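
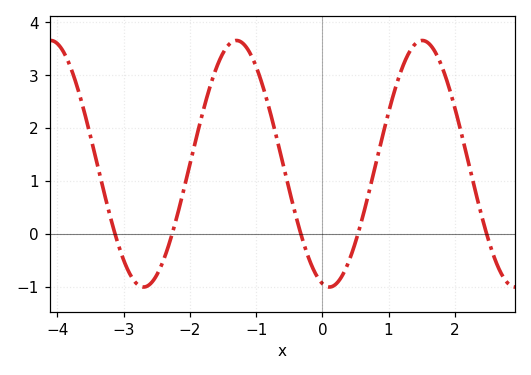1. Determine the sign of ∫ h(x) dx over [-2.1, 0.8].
positive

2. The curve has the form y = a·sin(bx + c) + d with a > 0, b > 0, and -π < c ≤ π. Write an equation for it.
y = 2.33sin(2.2x - 1.8) + 1.32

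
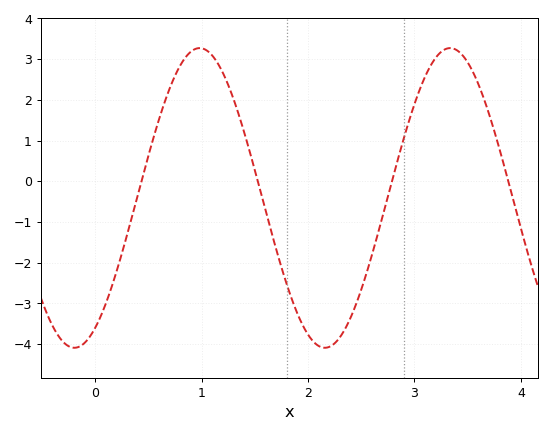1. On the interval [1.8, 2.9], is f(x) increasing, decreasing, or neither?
neither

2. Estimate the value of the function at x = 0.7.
2.27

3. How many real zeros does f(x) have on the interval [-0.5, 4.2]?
4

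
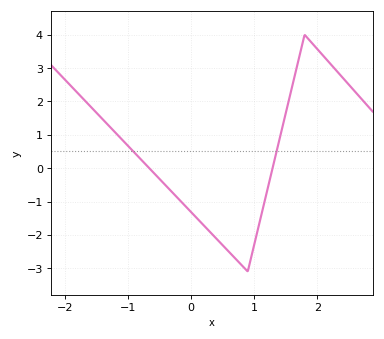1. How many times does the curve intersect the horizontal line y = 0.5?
2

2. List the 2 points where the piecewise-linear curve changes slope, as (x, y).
(0.9, -3.1); (1.8, 4)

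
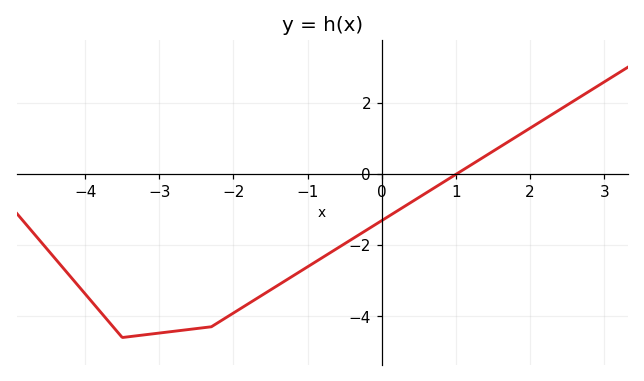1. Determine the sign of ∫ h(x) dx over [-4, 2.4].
negative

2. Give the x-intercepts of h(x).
1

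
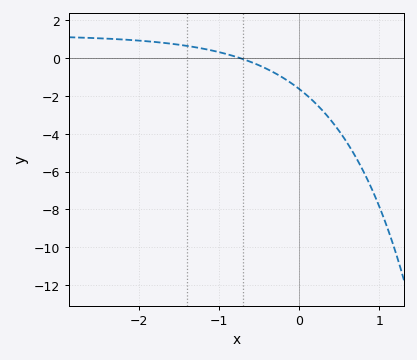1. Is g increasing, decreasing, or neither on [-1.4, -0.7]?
decreasing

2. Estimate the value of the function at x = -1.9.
0.897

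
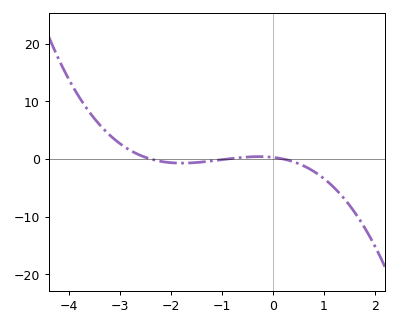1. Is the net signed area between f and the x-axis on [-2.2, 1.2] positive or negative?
negative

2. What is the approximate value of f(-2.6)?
1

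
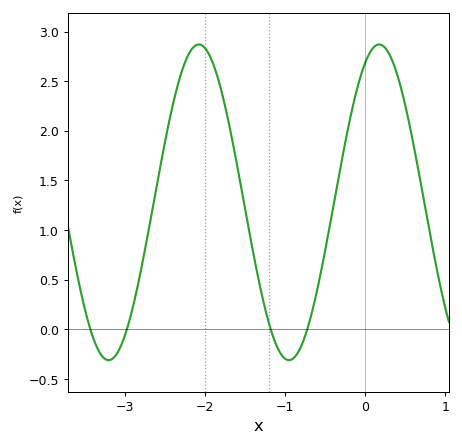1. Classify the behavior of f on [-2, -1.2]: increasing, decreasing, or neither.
decreasing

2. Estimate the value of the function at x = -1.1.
-0.18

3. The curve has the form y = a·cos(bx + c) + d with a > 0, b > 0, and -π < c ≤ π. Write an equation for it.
y = 1.59cos(2.79x - 0.48) + 1.28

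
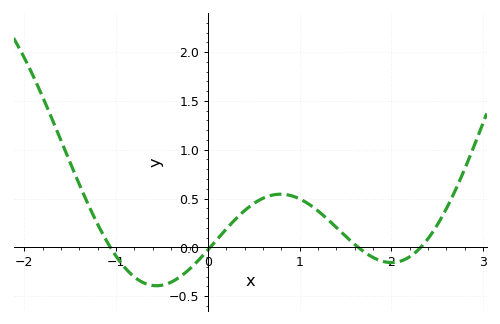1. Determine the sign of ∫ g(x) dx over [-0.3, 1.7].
positive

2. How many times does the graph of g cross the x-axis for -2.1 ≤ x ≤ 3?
4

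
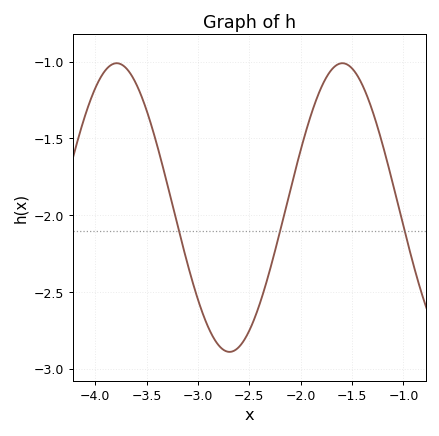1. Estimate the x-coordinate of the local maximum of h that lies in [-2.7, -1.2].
-1.59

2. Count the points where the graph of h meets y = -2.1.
3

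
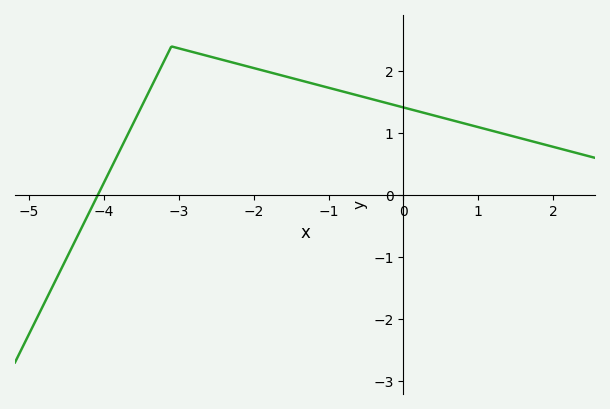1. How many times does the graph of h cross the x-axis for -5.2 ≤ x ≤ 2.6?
1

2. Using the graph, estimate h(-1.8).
1.99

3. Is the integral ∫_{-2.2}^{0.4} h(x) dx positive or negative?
positive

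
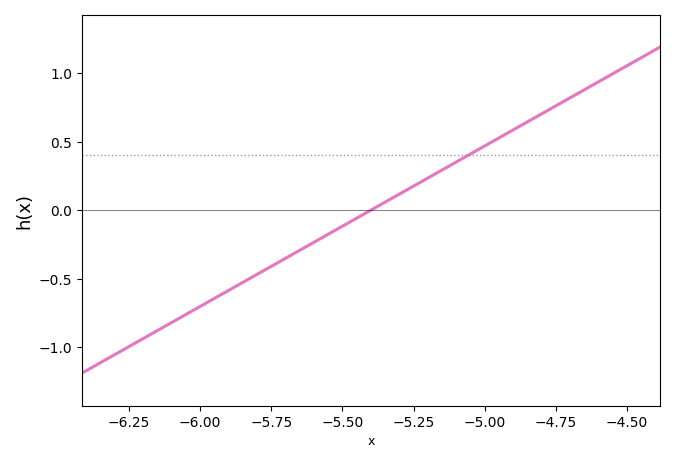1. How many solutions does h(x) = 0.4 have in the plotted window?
1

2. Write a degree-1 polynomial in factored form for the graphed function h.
y = 1.17(x + 5.4)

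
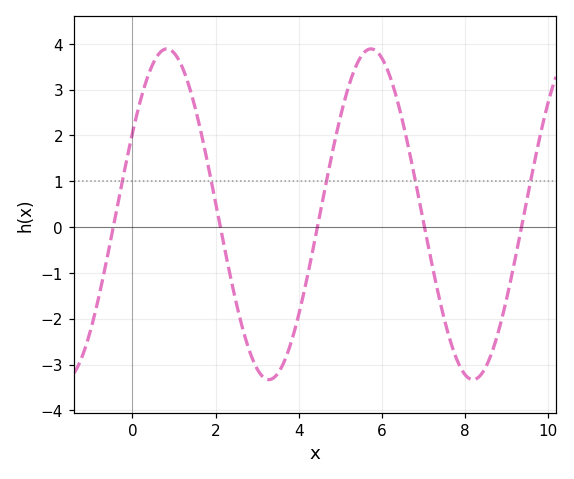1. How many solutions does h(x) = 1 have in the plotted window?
5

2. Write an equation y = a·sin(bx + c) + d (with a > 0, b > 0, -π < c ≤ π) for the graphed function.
y = 3.61sin(1.3x + 0.51) + 0.28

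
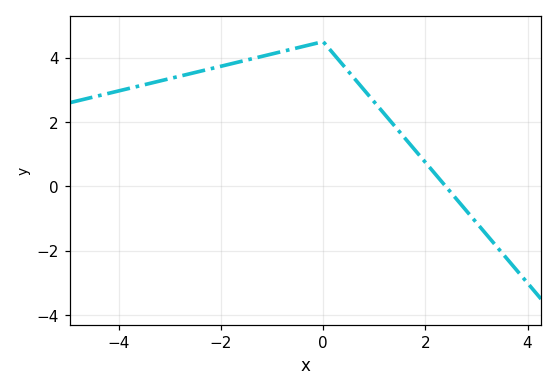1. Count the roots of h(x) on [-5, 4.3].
1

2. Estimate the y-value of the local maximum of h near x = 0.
4.4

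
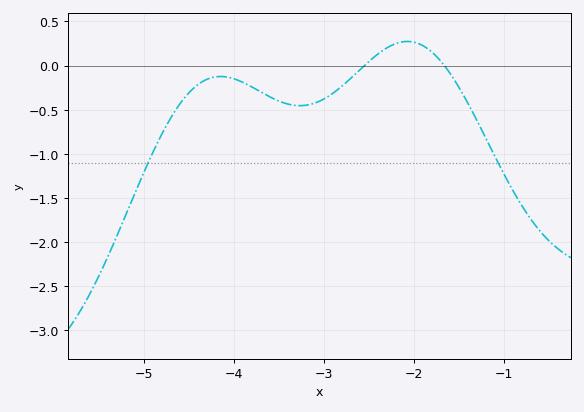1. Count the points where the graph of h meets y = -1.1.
2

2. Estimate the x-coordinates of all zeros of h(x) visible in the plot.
-2.6, -1.7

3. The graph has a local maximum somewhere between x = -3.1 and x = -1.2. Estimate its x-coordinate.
-2.1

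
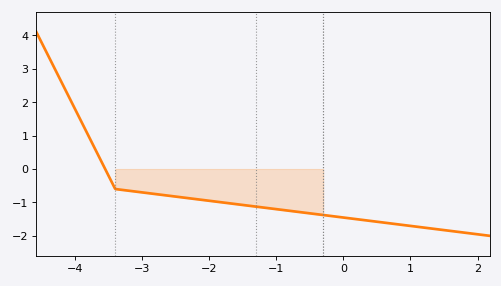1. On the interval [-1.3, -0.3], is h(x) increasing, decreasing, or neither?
decreasing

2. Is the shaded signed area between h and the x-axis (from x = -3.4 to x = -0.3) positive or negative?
negative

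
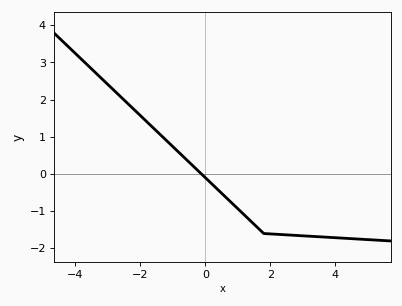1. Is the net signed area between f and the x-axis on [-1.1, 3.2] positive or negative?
negative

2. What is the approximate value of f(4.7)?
-1.75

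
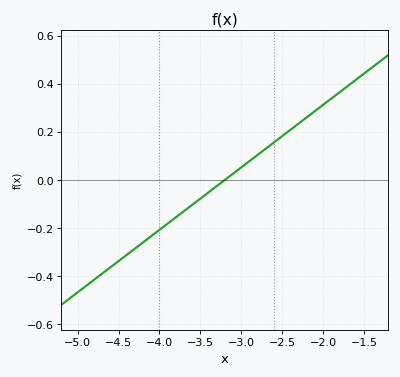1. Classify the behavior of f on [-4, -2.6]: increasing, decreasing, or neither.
increasing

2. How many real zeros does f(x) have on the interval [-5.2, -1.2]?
1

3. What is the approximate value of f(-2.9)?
0.078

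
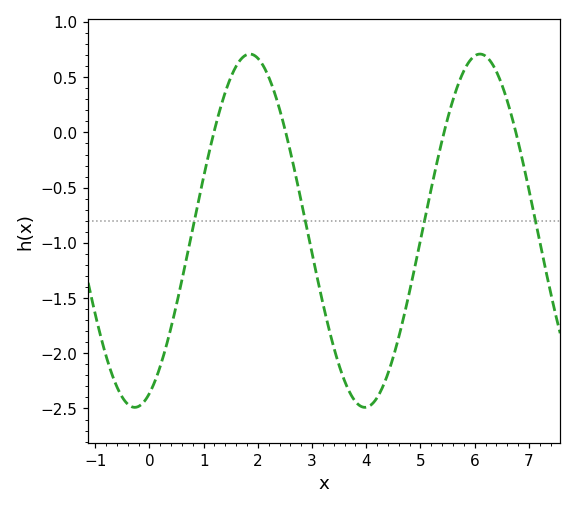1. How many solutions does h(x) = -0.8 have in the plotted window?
4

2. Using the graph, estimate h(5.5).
0.1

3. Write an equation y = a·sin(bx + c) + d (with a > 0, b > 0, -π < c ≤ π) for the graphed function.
y = 1.6sin(1.5x - 1.2) - 0.89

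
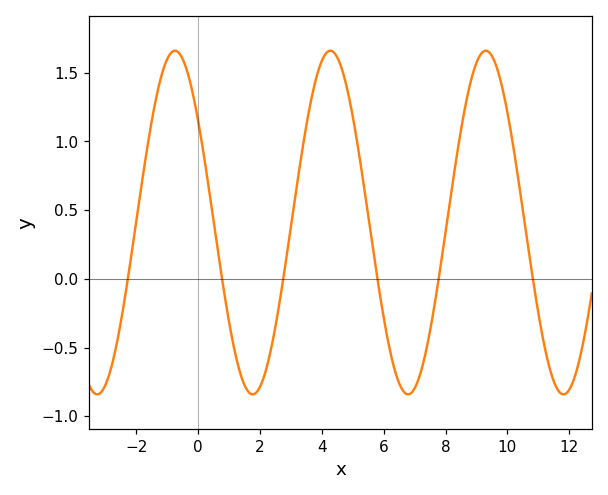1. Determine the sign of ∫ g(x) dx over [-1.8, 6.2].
positive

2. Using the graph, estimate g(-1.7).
0.9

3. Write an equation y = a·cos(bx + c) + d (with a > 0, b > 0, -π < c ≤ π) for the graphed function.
y = 1.25cos(1.2x + 0.94) + 0.41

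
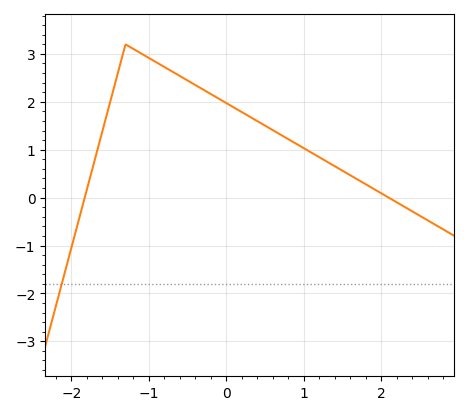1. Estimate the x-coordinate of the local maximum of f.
-1.3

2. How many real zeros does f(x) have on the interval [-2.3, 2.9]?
2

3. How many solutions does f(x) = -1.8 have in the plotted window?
1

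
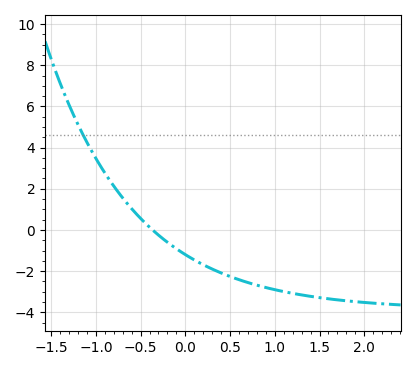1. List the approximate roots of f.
-0.366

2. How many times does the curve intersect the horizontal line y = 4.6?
1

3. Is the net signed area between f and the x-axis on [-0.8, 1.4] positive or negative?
negative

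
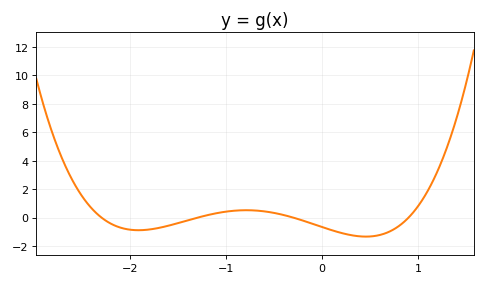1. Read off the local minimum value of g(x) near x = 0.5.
-1.4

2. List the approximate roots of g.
-2.3, -1.3, -0.3, 0.9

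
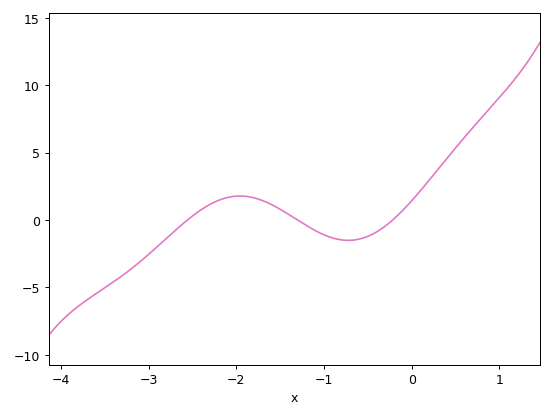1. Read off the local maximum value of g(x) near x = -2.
2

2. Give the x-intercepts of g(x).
-2.6, -1.3, -0.2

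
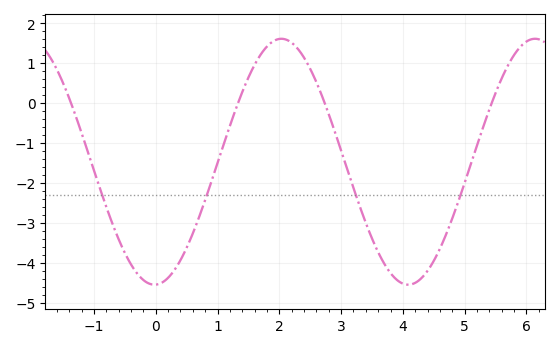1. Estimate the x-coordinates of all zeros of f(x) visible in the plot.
-1.4, 1.4, 2.8, 5.4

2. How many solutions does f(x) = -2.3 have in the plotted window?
4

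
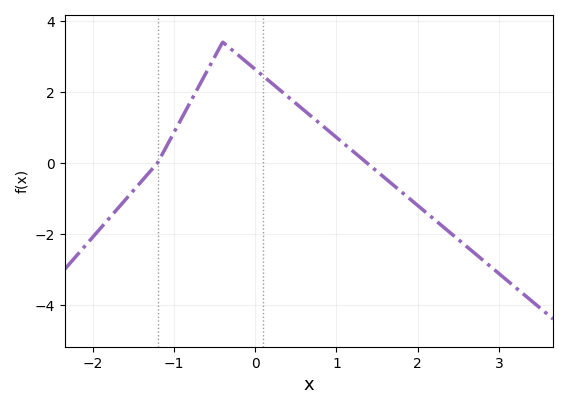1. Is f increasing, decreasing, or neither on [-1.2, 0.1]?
neither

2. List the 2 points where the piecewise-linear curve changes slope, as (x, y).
(-1.2, 0); (-0.4, 3.4)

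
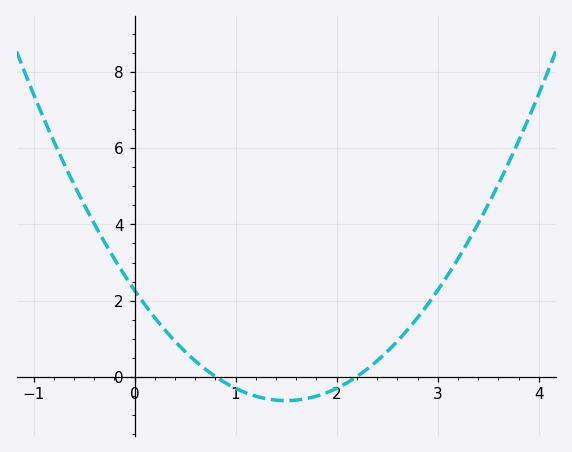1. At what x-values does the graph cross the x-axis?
0.8, 2.2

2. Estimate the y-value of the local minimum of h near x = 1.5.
-0.6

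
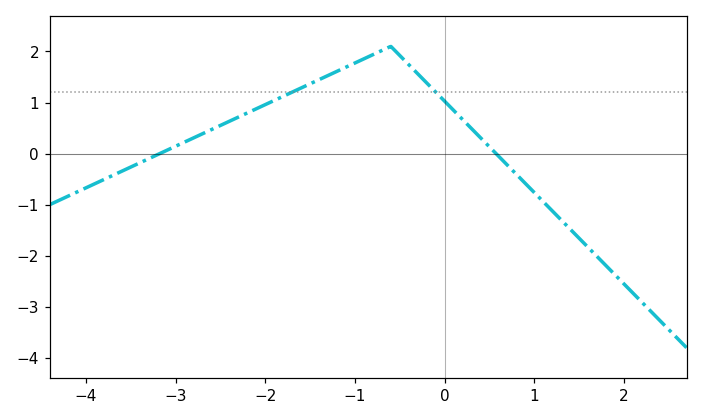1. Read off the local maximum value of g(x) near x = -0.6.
2.1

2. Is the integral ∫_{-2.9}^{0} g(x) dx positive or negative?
positive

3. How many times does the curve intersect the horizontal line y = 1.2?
2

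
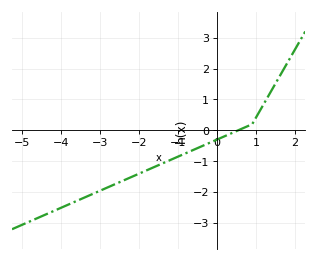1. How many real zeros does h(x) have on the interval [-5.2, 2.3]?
1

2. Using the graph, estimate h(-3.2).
-2.07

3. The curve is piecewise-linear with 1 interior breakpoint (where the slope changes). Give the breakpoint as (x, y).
(0.9, 0.2)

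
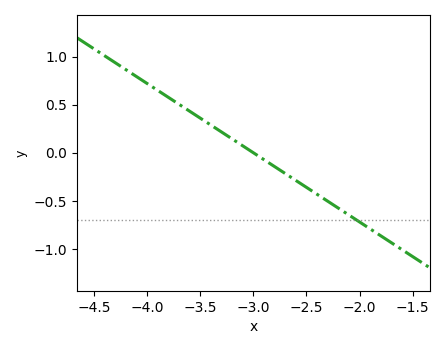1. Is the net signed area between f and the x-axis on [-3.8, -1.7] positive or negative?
negative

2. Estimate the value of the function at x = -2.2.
-0.576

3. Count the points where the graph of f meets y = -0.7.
1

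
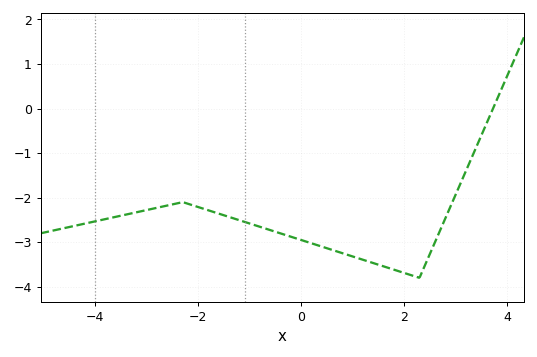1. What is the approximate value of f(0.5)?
-3.13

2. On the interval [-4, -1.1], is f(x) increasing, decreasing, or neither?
neither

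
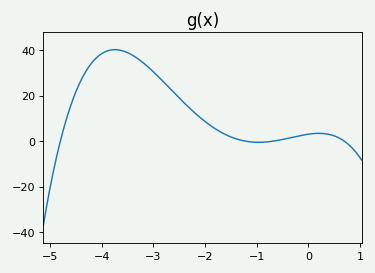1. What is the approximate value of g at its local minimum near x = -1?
0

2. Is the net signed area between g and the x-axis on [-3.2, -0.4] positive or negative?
positive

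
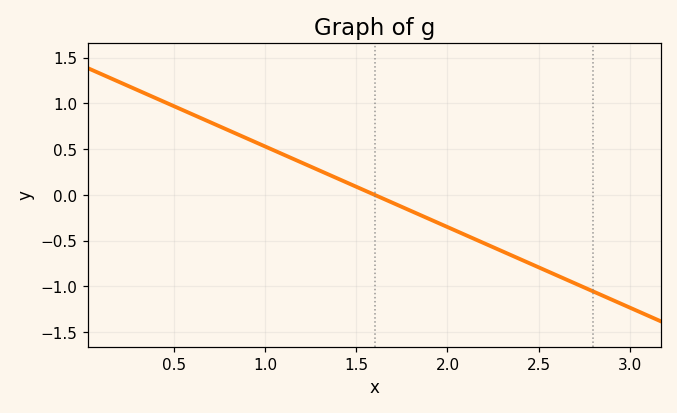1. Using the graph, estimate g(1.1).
0.45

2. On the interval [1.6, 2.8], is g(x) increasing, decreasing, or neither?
decreasing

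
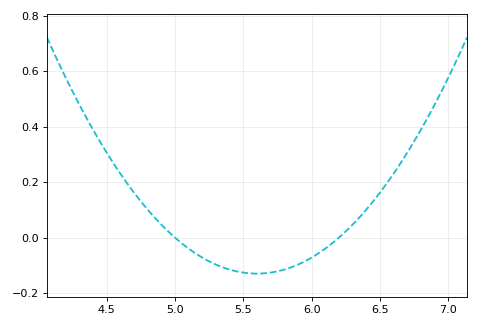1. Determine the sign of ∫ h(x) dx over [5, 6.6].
negative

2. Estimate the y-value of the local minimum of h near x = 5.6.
-0.12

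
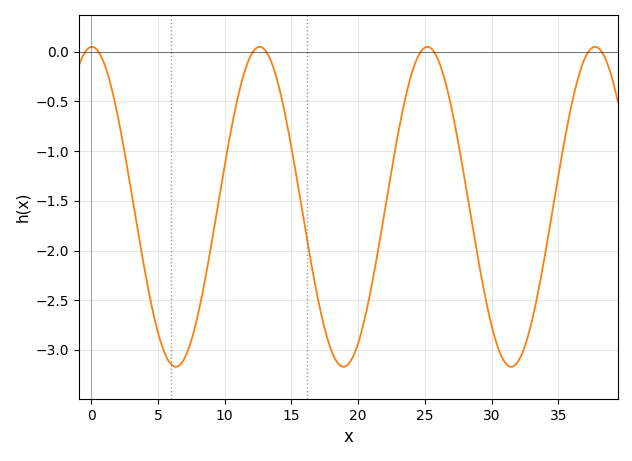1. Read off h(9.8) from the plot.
-1.3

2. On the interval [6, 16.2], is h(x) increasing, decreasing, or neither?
neither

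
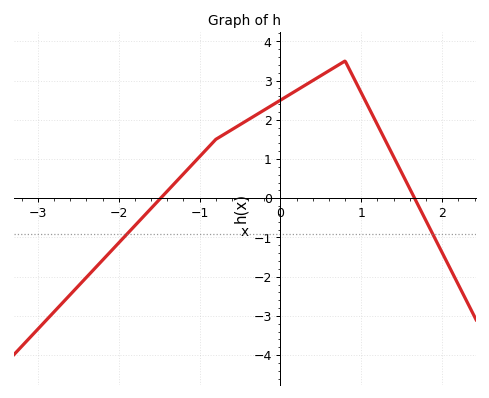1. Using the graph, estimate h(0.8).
3.5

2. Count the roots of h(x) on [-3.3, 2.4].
2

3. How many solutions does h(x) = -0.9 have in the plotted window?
2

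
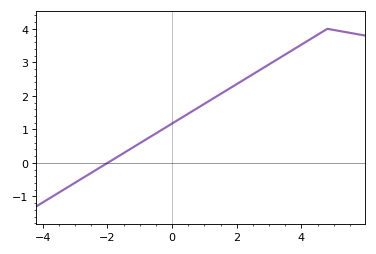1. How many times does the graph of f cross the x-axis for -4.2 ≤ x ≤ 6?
1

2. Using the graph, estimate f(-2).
0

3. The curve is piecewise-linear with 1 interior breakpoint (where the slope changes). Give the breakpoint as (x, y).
(4.8, 4)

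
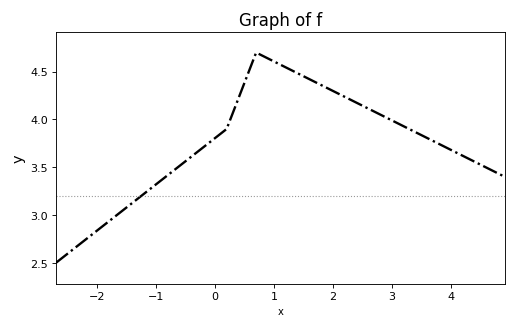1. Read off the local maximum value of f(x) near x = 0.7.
4.7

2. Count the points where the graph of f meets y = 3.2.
1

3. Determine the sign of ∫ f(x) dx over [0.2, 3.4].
positive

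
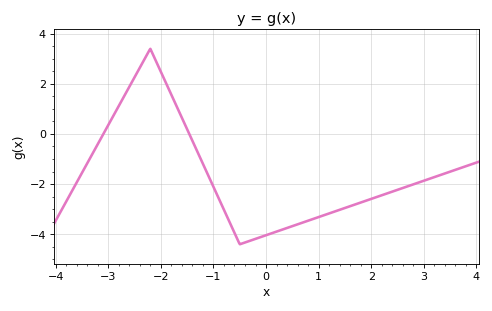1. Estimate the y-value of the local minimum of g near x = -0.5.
-4.4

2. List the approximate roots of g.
-3.09, -1.46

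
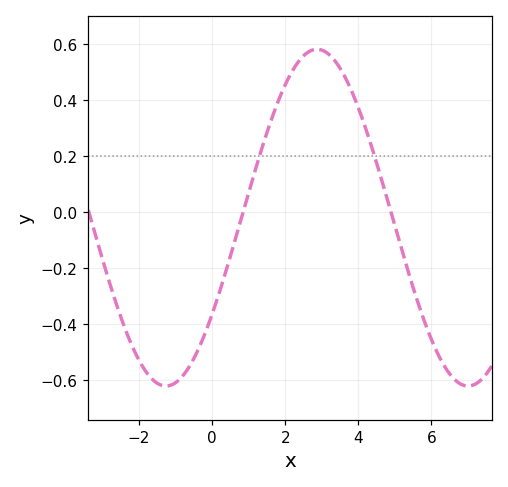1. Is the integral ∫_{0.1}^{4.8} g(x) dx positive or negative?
positive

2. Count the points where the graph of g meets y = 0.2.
2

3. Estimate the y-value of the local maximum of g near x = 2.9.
0.58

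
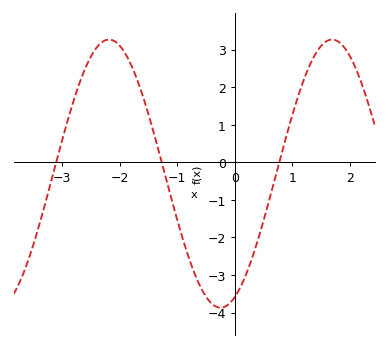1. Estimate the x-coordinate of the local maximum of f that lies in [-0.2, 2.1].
1.7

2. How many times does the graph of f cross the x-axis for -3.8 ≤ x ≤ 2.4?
3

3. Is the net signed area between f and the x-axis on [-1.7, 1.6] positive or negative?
negative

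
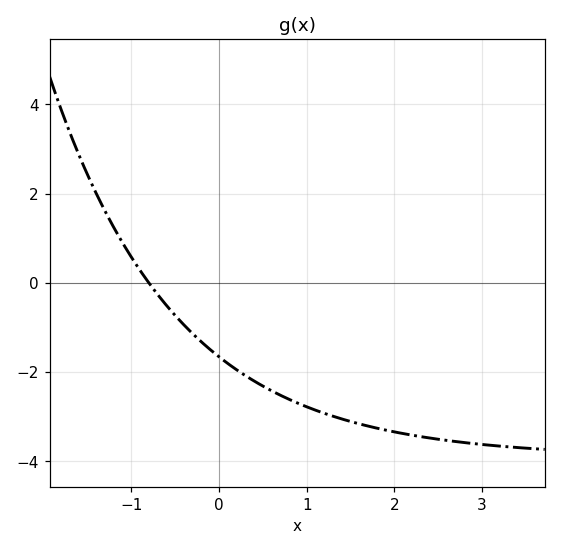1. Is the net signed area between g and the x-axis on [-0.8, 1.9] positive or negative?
negative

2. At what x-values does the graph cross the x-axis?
-0.8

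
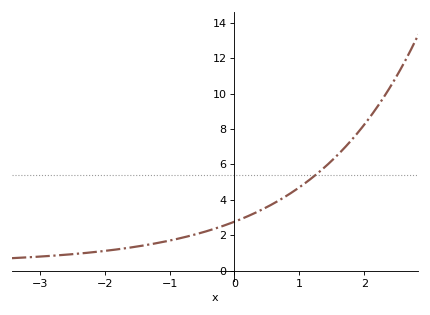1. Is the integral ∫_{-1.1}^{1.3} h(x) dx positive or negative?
positive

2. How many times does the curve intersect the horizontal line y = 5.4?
1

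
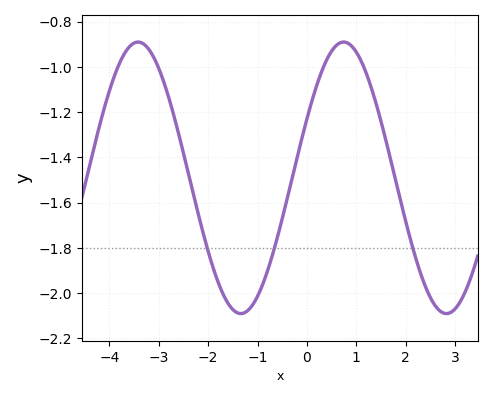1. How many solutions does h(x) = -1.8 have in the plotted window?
3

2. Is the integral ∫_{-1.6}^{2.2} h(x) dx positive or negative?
negative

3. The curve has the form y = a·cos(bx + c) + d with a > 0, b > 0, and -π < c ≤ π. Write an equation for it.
y = 0.6cos(1.5x - 1.1) - 1.49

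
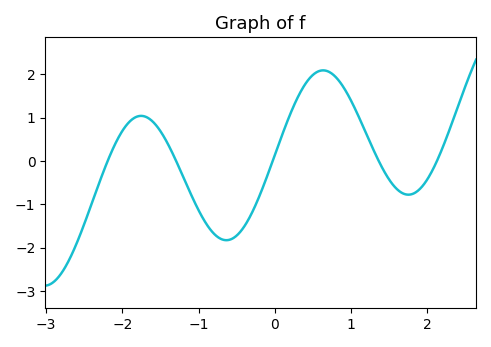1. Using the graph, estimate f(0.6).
2.1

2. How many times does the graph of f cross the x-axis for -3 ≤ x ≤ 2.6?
5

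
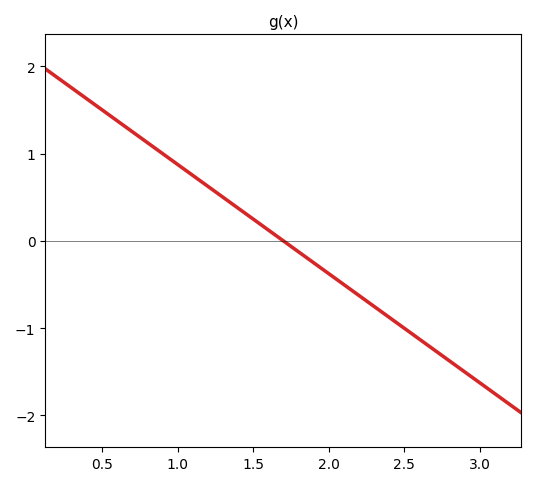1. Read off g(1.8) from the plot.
-0.125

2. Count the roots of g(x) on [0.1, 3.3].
1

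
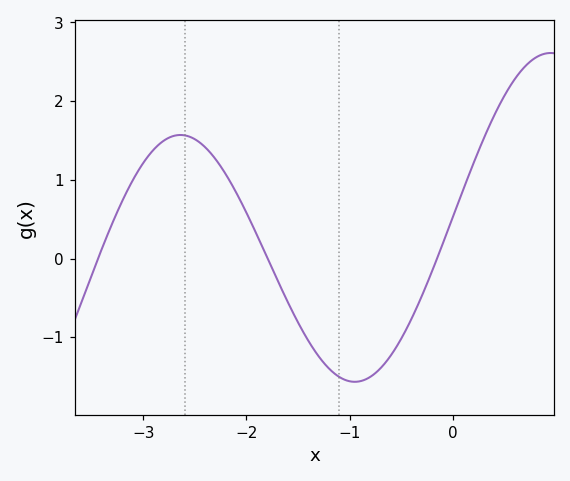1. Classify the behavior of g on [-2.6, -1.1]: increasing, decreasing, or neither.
decreasing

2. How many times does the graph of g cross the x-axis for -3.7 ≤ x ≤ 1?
3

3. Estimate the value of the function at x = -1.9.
0.303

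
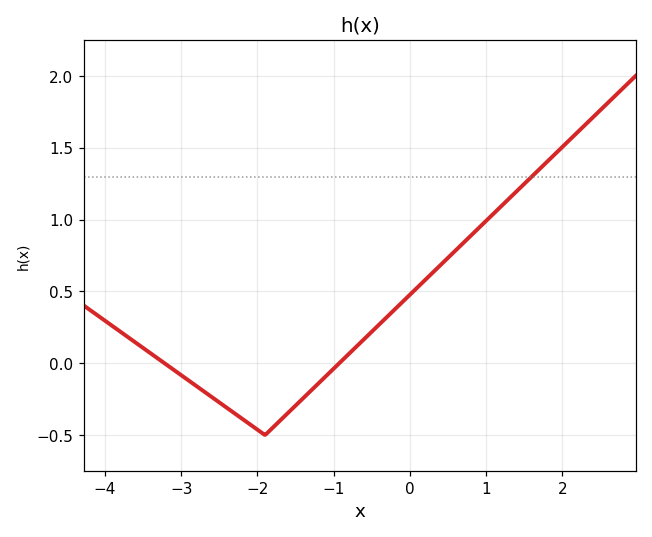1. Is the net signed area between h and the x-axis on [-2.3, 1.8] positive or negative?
positive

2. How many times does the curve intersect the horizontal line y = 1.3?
1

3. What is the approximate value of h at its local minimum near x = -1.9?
-0.5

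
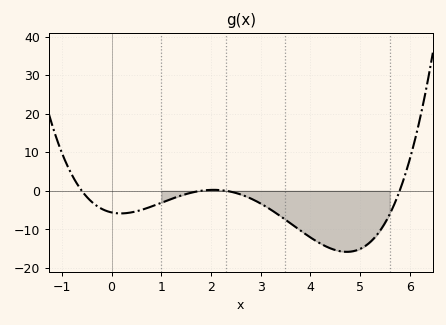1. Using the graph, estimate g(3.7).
-9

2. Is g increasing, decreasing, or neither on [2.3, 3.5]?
decreasing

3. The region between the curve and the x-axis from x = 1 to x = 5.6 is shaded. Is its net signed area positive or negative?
negative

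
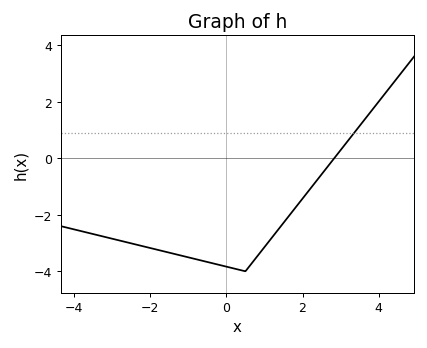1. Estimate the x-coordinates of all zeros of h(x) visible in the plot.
2.8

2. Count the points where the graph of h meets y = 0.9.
1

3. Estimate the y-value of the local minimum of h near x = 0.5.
-4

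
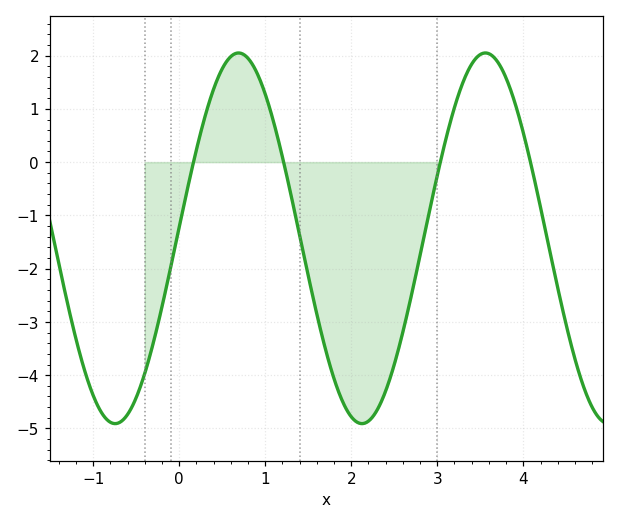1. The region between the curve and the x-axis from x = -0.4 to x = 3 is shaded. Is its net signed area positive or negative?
negative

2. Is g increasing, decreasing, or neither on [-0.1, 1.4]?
neither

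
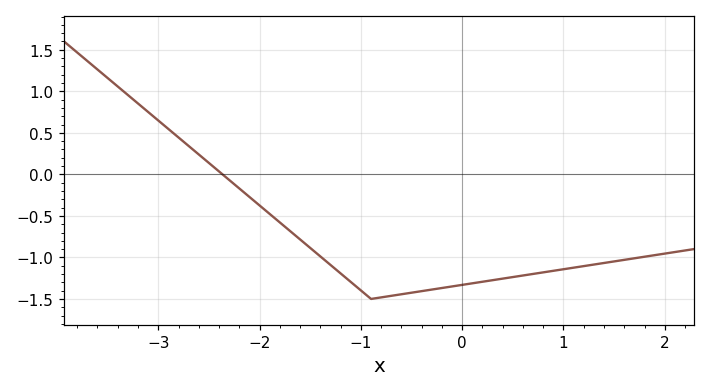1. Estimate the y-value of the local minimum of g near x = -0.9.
-1.5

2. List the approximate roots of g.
-2.4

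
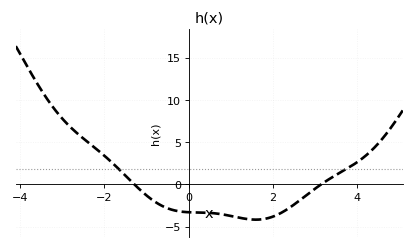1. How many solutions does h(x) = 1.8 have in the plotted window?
2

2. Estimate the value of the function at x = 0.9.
-3.5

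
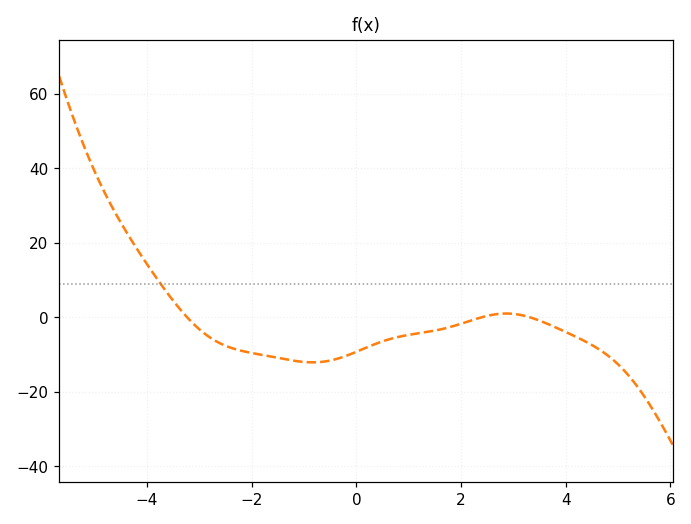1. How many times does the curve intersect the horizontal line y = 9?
1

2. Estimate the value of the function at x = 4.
-4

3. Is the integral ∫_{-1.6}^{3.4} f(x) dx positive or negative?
negative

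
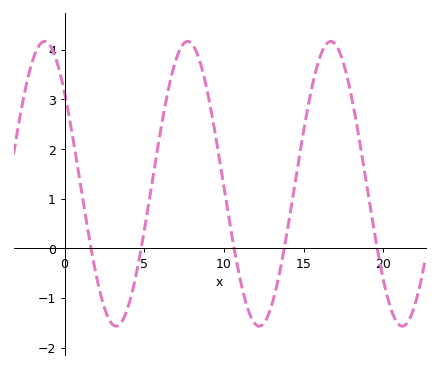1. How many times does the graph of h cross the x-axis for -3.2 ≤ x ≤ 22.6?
5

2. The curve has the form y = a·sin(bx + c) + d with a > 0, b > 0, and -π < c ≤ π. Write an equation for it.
y = 2.87sin(0.7x + 2.45) + 1.3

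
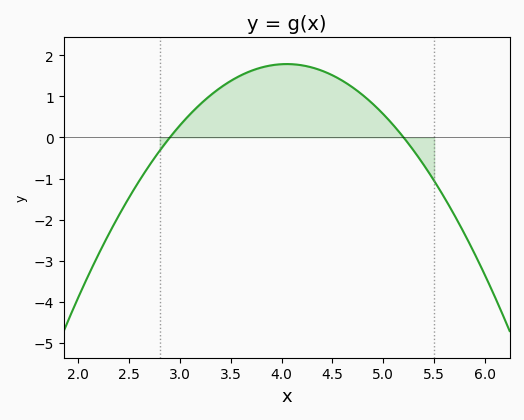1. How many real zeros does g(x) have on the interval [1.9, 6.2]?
2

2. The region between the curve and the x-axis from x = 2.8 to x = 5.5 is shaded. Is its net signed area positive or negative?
positive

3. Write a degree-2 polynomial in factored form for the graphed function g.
y = -1.35(x - 2.9)(x - 5.2)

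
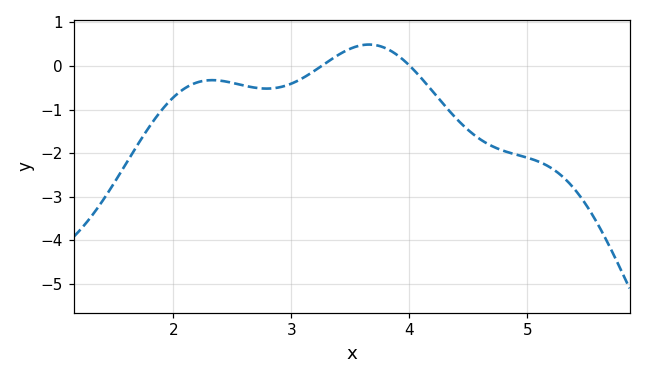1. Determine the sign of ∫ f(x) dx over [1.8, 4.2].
negative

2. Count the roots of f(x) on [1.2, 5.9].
2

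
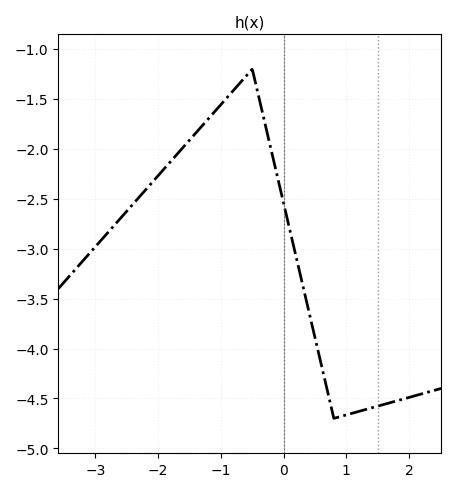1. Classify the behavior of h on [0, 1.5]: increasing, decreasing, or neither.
neither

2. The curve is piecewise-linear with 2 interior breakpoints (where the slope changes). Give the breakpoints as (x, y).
(-0.5, -1.2); (0.8, -4.7)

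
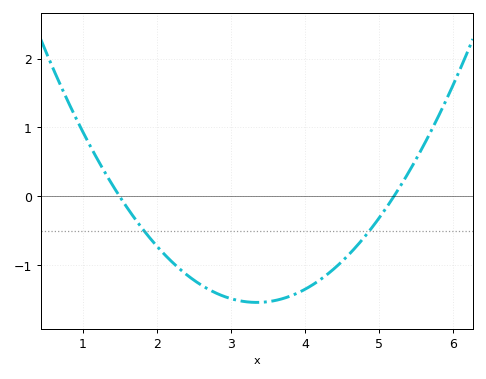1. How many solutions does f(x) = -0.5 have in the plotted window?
2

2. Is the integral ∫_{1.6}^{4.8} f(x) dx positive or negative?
negative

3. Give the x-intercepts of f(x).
1.5, 5.2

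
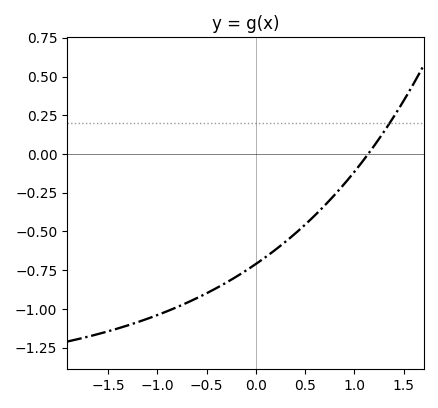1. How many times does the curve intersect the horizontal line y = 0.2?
1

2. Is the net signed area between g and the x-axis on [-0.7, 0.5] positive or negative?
negative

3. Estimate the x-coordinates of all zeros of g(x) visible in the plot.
1.14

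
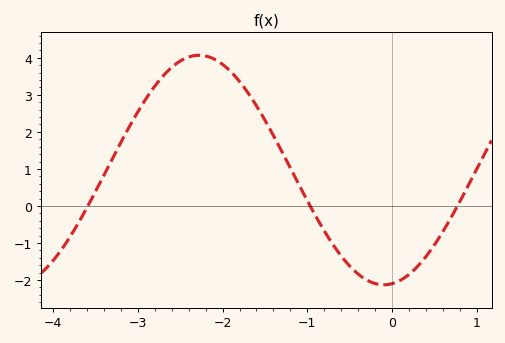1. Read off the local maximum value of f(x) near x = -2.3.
4.07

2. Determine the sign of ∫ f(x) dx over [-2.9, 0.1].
positive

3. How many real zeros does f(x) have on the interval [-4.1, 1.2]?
3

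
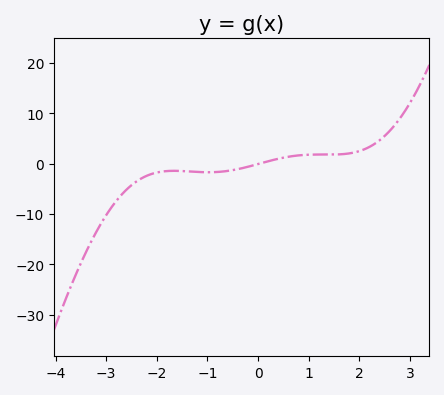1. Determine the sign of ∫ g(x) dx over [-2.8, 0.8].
negative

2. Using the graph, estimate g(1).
2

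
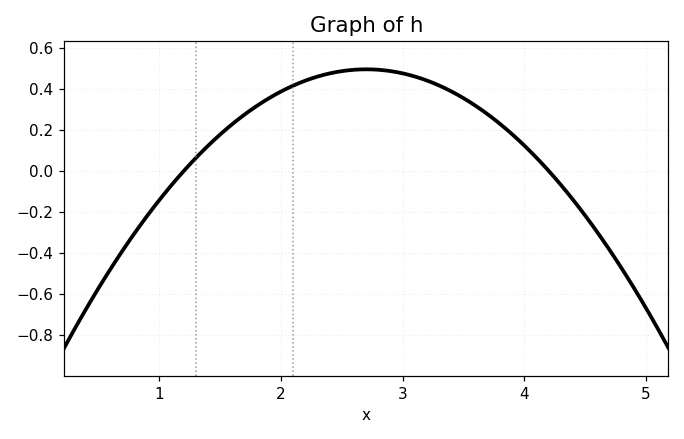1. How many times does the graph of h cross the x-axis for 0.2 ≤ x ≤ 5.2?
2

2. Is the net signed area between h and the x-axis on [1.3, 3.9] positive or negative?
positive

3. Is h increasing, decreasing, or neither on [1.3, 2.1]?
increasing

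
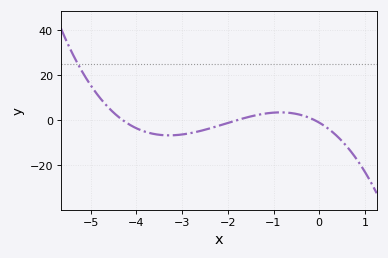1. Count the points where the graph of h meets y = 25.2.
1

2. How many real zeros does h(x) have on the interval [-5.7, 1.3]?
3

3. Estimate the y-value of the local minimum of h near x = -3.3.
-7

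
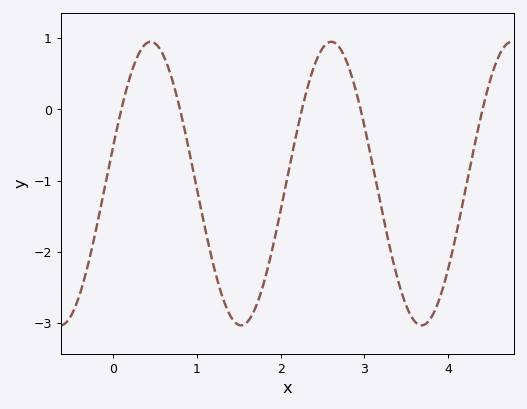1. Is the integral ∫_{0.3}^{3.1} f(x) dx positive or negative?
negative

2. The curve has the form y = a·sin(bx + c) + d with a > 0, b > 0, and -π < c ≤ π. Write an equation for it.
y = 1.99sin(2.9x + 0.27) - 1.04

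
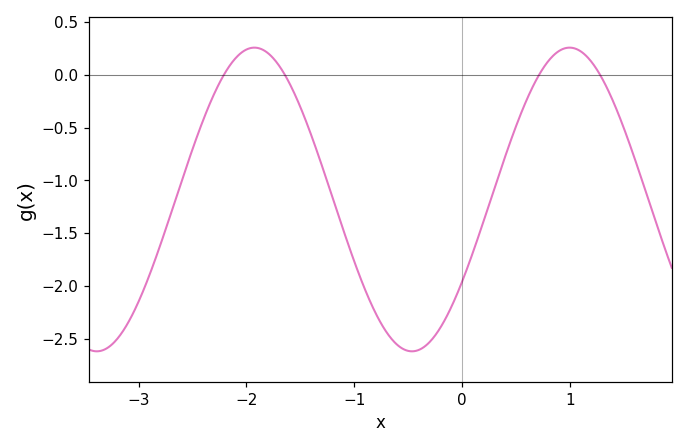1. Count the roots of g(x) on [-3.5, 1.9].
4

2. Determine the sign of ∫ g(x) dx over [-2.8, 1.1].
negative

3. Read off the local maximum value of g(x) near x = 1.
0.25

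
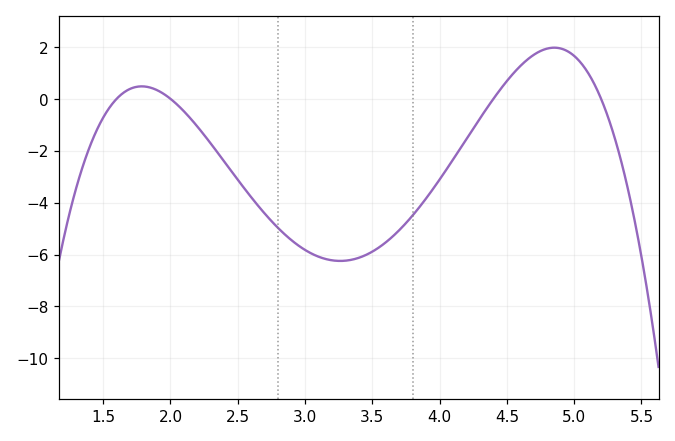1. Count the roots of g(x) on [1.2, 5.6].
4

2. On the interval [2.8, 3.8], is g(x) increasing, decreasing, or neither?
neither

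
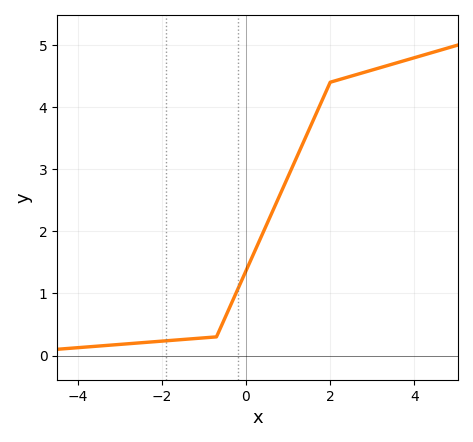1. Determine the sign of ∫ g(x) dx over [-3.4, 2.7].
positive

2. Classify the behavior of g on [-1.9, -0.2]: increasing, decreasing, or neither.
increasing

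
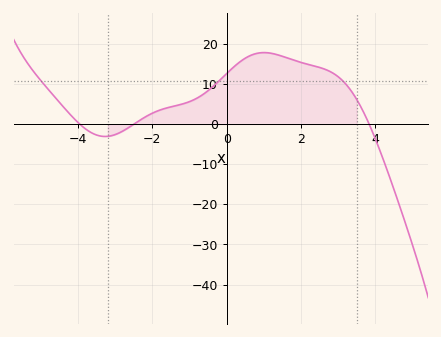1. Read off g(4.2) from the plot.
-8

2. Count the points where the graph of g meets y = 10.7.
3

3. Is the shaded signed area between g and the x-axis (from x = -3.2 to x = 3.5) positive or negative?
positive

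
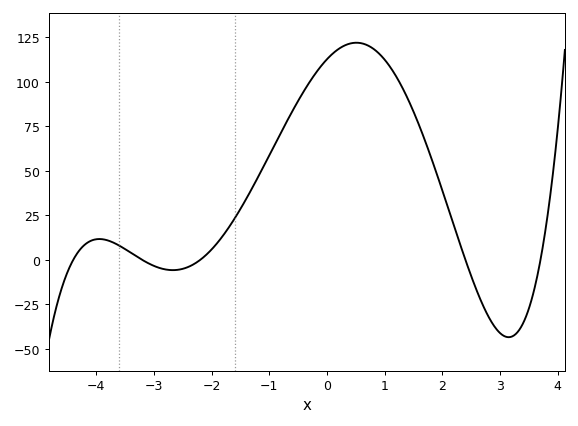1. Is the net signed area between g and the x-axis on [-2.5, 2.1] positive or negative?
positive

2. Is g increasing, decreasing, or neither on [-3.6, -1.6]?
neither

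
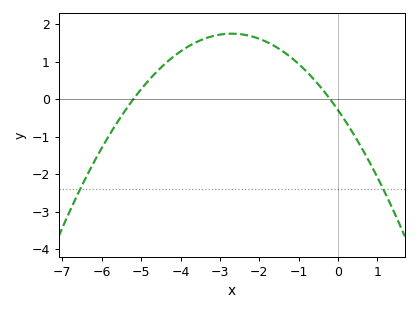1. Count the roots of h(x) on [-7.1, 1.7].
2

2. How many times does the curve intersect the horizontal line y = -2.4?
2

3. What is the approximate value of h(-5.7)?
-0.8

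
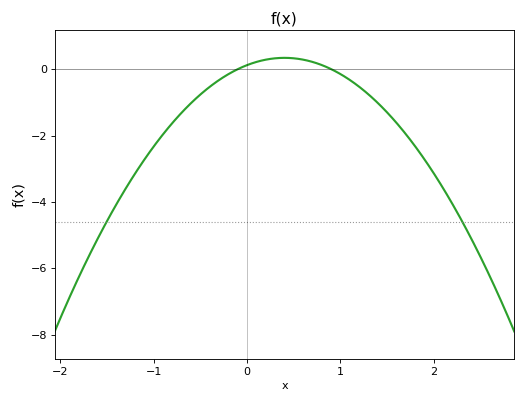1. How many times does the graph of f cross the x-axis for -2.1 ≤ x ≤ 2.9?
2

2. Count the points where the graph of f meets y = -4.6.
2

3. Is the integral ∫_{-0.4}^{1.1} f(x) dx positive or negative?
positive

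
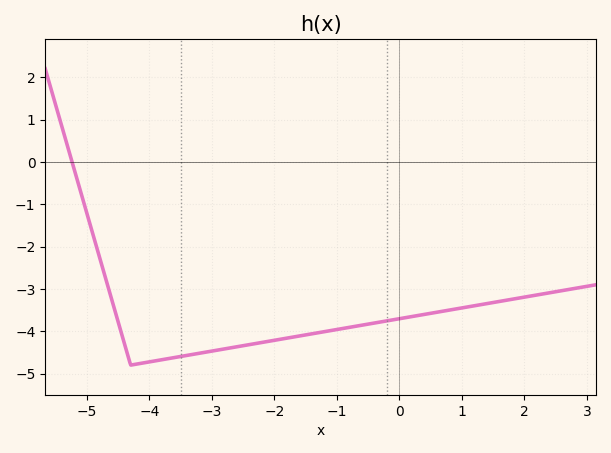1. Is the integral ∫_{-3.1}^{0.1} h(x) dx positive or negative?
negative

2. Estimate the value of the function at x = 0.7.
-3.5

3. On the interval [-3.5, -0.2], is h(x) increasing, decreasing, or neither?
increasing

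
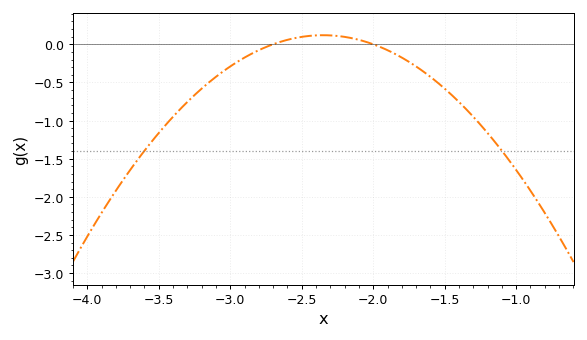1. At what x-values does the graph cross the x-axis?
-2.7, -2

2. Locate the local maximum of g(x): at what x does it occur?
-2.35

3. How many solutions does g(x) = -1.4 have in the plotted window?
2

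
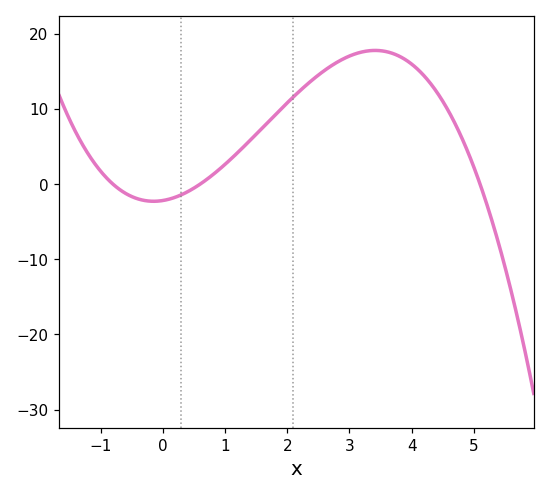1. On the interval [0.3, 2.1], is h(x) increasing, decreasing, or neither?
increasing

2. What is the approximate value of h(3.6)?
18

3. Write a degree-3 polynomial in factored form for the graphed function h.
y = -0.89(x + 0.8)(x - 0.6)(x - 5.1)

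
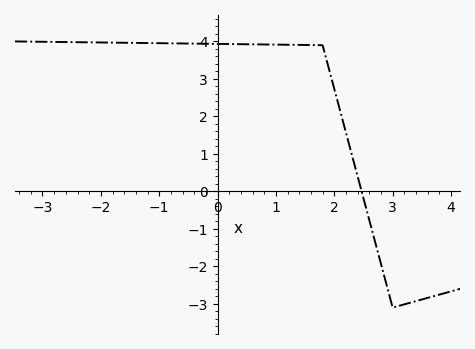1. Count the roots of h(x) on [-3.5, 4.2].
1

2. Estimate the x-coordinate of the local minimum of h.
3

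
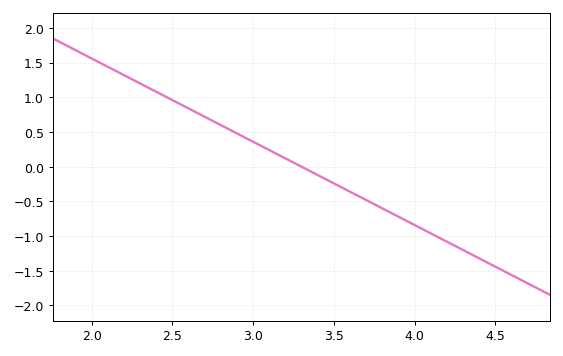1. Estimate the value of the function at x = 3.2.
0.12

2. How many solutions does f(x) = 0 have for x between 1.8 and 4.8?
1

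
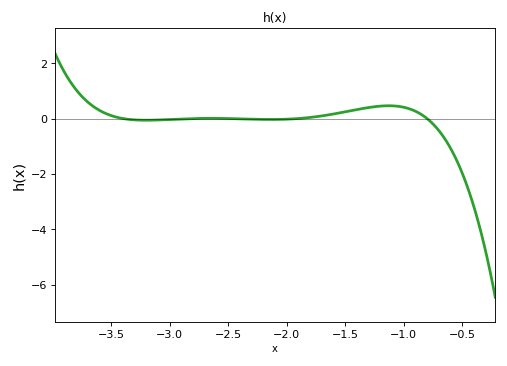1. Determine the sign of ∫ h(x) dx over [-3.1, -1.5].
positive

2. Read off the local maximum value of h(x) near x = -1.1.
0.462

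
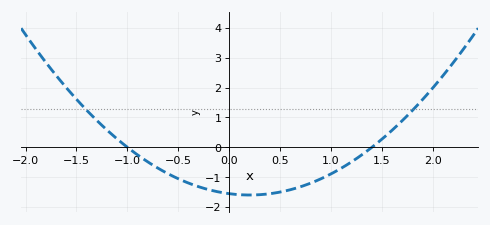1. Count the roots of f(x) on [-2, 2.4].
2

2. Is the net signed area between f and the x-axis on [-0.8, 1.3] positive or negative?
negative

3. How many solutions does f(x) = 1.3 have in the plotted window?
2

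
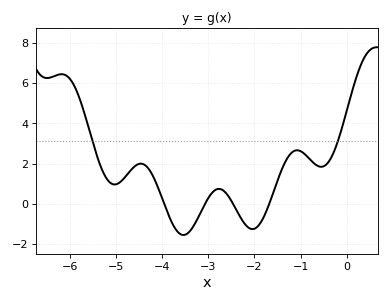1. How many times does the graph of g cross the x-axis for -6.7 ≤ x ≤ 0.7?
4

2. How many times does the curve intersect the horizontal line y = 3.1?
2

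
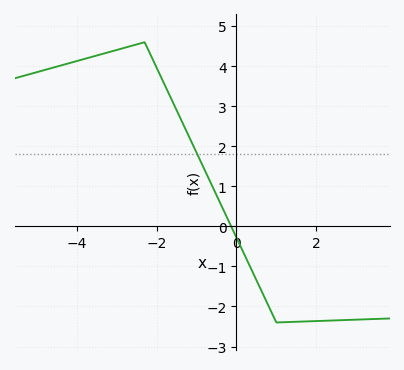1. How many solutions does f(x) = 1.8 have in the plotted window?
1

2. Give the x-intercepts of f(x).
-0.131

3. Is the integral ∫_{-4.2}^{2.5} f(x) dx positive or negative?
positive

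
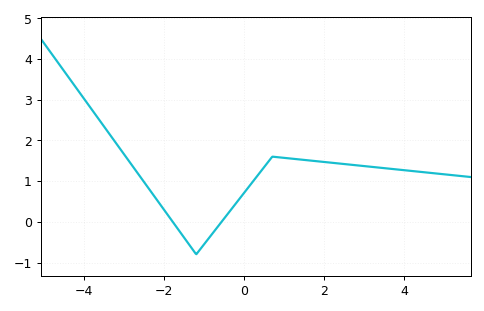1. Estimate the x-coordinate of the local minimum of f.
-1.2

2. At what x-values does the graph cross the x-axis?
-1.79, -0.567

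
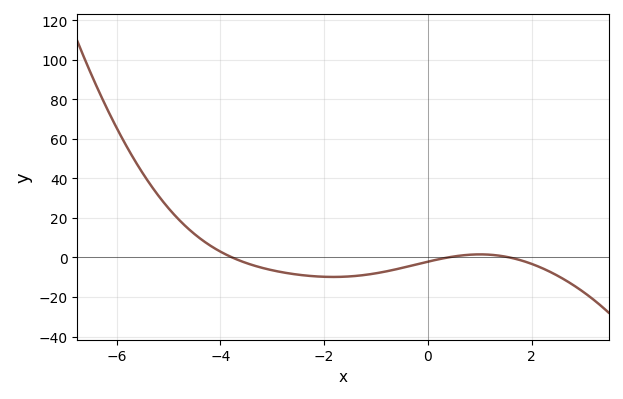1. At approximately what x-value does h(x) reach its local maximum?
1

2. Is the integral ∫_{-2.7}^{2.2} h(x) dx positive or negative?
negative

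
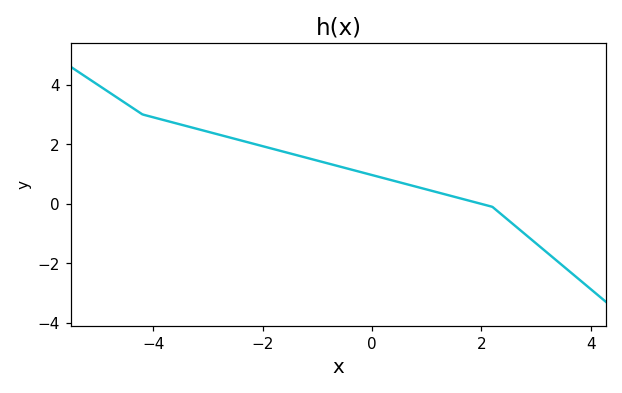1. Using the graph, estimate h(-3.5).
2.66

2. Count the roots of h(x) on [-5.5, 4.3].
1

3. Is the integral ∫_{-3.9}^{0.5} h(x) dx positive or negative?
positive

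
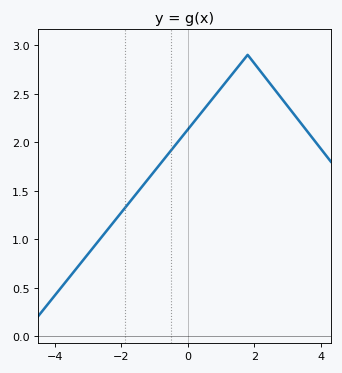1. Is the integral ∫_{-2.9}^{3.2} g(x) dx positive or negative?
positive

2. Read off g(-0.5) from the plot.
1.9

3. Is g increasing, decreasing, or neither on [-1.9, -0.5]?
increasing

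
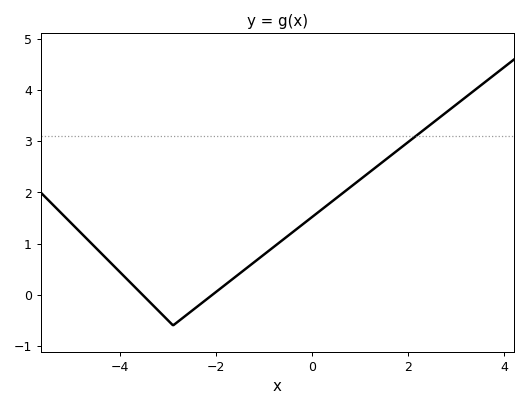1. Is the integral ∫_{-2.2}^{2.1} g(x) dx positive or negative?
positive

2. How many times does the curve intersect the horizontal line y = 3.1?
1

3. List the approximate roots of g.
-3.6, -2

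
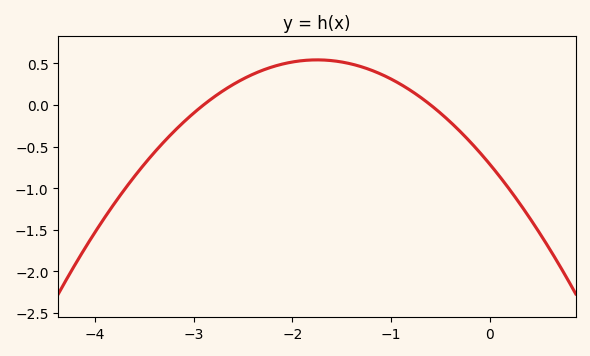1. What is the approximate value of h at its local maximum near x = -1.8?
0.55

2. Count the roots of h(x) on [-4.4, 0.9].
2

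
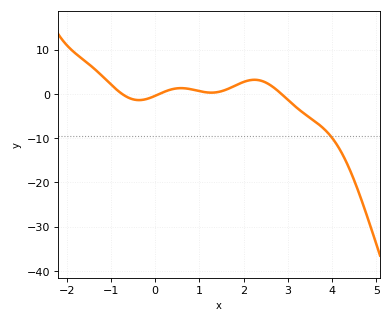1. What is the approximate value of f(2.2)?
3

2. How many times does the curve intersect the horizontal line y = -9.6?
1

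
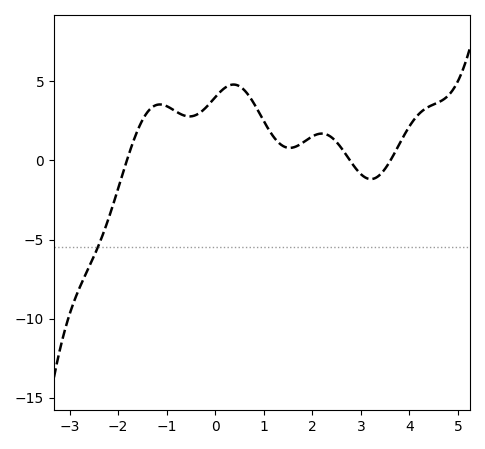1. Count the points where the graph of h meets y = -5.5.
1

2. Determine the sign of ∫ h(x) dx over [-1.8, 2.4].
positive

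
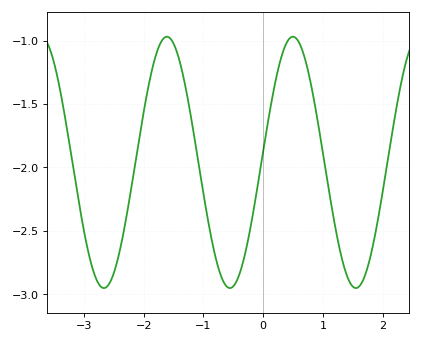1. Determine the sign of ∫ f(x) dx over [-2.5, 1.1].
negative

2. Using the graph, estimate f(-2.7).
-2.95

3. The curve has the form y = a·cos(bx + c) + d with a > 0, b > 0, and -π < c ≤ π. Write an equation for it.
y = 0.99cos(3x - 1.5) - 1.96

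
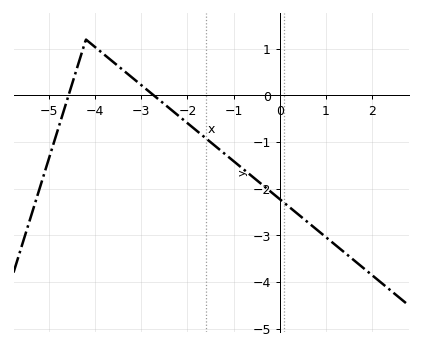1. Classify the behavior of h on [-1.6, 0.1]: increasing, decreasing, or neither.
decreasing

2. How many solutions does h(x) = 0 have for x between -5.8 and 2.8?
2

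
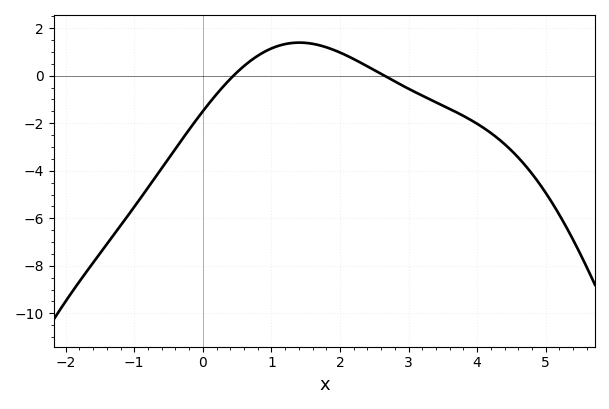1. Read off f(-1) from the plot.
-5.52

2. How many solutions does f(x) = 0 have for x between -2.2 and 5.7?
2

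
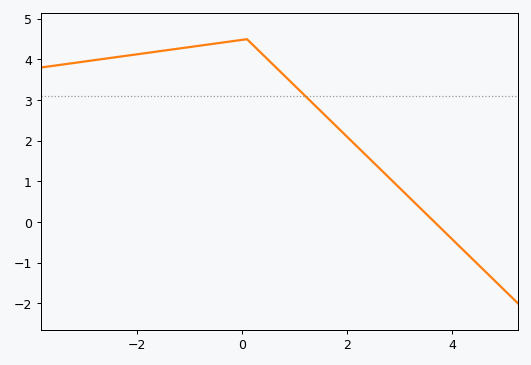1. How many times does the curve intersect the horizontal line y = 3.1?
1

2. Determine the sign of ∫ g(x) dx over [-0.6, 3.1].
positive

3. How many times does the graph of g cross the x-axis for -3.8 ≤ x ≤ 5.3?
1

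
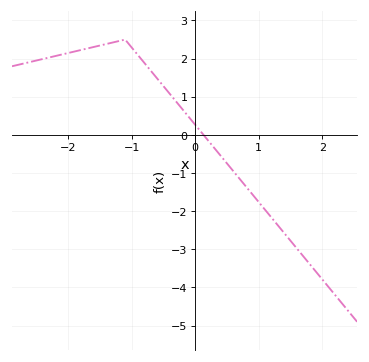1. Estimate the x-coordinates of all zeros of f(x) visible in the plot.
0.132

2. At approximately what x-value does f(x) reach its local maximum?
-1.1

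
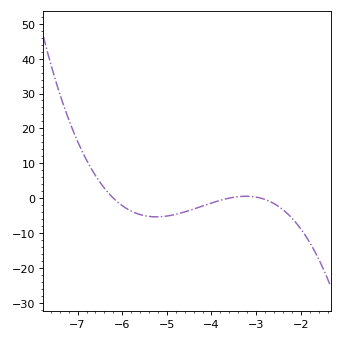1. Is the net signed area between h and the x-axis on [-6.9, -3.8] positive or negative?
negative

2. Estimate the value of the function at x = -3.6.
0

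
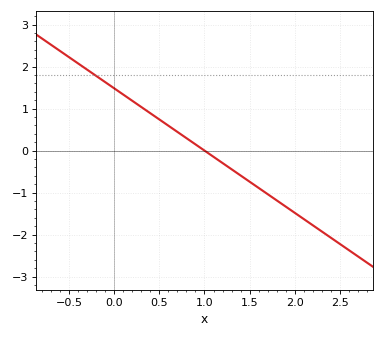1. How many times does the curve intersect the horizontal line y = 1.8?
1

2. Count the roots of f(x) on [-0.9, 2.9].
1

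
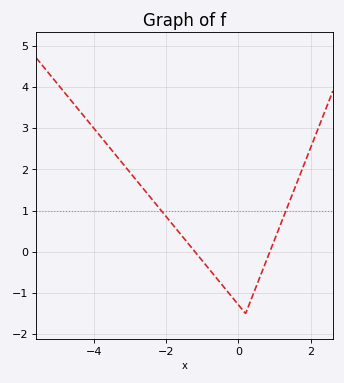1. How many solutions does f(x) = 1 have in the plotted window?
2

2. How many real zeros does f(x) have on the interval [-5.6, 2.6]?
2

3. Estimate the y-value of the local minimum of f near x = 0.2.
-1.5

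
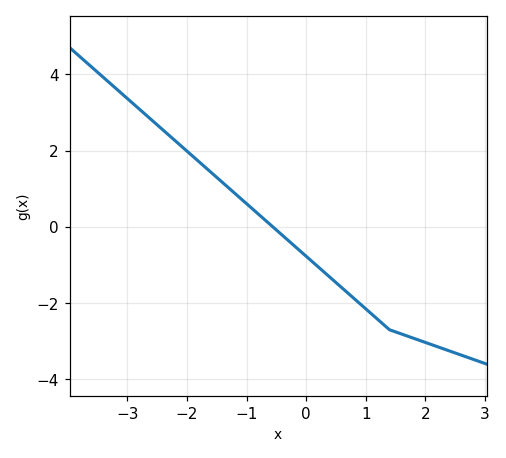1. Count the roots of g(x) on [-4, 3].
1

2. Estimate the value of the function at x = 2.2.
-3.2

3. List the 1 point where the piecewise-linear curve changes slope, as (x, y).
(1.4, -2.7)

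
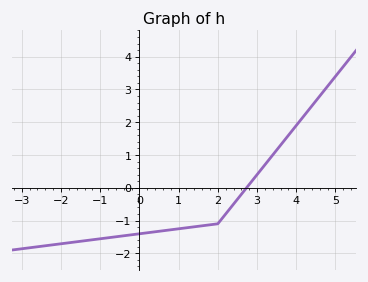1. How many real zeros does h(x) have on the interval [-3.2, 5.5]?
1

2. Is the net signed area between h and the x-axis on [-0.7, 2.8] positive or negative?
negative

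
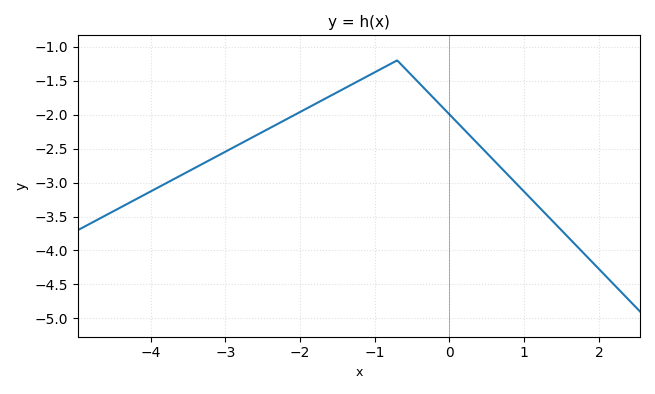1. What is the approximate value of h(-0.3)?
-1.65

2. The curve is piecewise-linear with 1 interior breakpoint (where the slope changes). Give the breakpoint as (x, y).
(-0.7, -1.2)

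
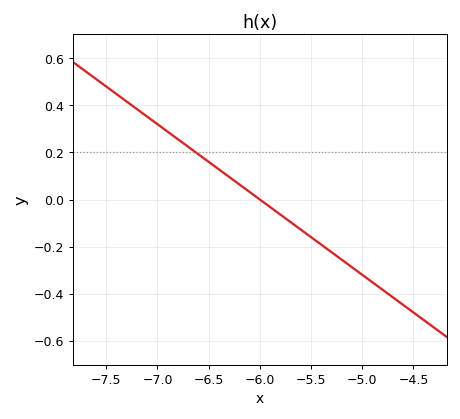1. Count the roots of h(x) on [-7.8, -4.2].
1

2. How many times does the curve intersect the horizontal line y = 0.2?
1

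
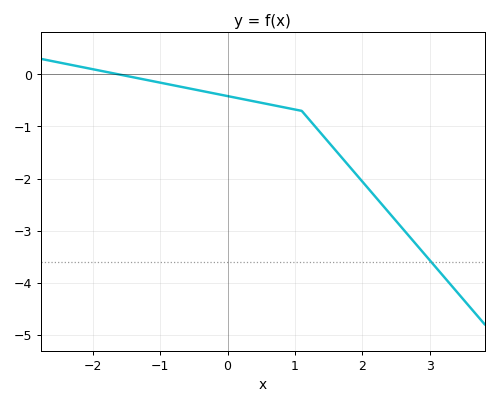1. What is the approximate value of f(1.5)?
-1.31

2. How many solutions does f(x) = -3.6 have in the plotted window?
1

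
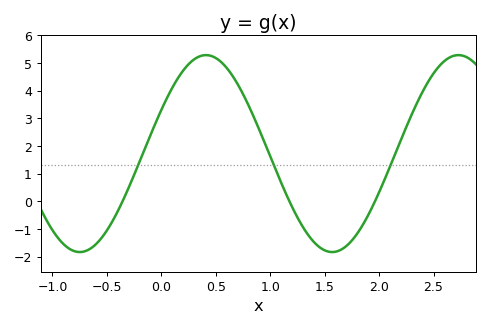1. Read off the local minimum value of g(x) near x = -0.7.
-1.8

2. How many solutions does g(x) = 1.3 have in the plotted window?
3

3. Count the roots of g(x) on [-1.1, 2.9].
3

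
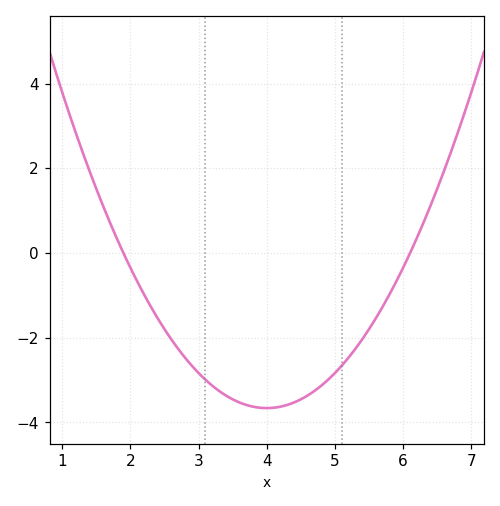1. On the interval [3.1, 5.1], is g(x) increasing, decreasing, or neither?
neither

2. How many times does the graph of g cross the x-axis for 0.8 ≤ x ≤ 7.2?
2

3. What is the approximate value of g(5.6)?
-1.6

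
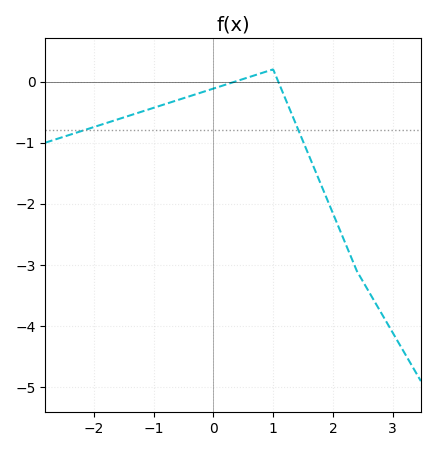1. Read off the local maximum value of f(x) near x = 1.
0.199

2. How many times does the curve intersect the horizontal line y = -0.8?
2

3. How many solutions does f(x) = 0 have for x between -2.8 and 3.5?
2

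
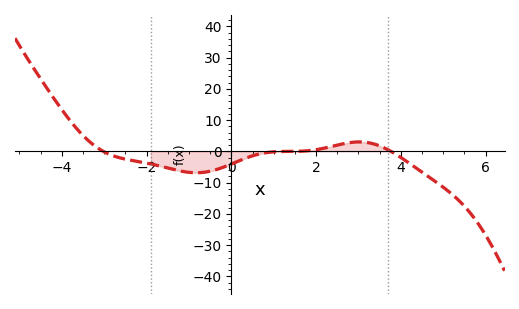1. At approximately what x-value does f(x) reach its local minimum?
-0.8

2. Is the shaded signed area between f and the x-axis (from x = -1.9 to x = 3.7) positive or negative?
negative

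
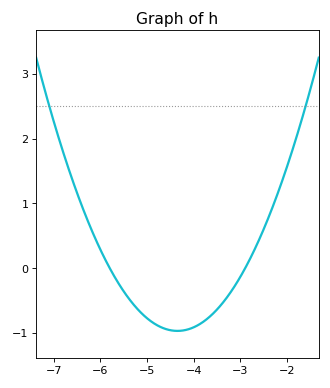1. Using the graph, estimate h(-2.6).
0.4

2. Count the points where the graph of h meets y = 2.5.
2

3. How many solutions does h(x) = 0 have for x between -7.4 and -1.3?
2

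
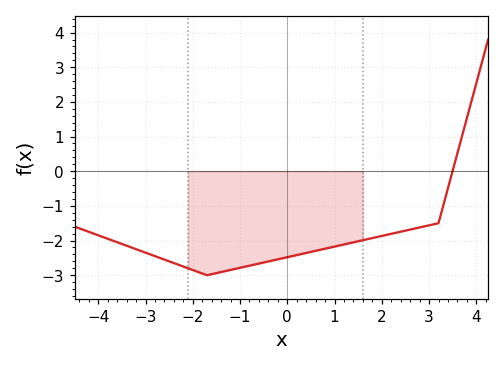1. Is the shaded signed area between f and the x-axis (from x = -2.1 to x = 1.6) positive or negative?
negative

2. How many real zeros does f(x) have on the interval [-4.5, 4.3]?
1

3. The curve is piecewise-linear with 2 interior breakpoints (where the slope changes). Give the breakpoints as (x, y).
(-1.7, -3); (3.2, -1.5)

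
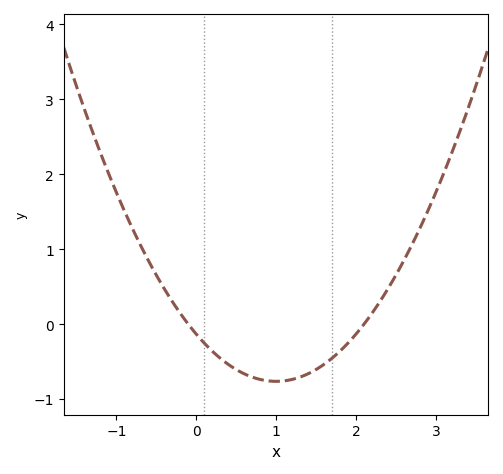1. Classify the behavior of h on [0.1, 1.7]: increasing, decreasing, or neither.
neither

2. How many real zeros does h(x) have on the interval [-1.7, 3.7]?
2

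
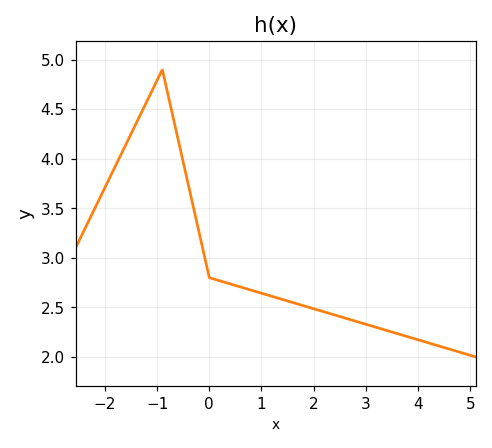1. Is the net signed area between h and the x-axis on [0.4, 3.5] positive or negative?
positive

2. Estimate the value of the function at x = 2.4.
2.42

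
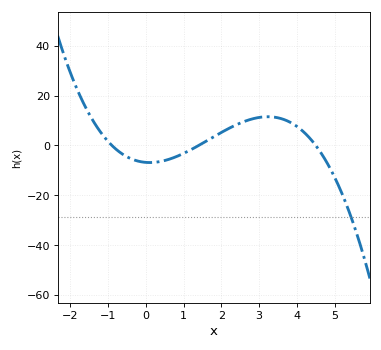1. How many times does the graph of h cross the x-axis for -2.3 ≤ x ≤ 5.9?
3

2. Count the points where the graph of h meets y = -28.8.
1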